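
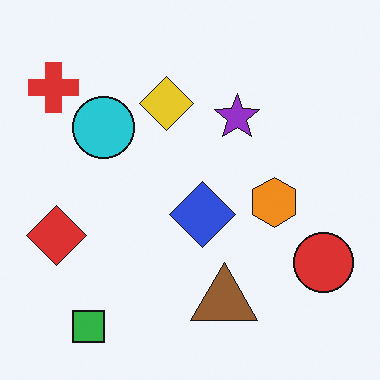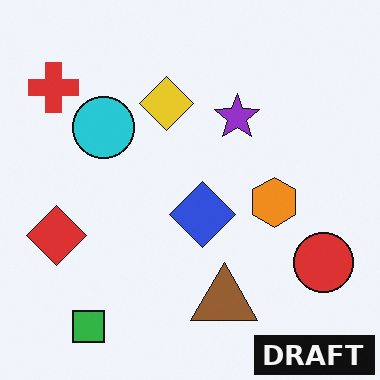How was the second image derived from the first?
It was watermarked with the text "DRAFT" in the lower-right corner.

A dark label reading "DRAFT" appears in the lower-right corner.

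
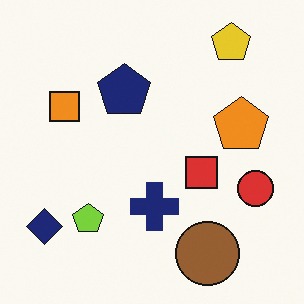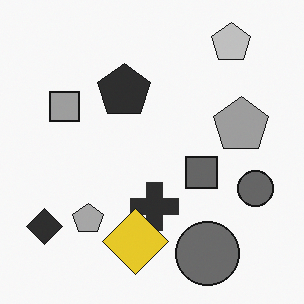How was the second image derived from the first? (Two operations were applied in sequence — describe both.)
Converted to grayscale, then overlaid with an additional yellow diamond.

All color is removed — every shape is now a shade of grey. A yellow diamond appears in the second image that is absent from the first.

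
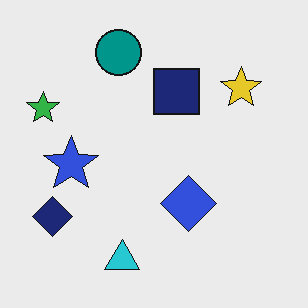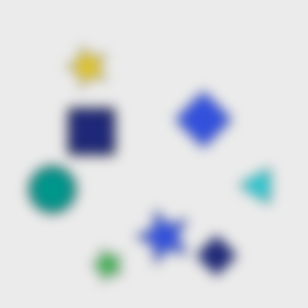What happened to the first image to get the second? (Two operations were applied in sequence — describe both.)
The second image is the first rotated 90° counter-clockwise, then strongly gaussian-blurred.

The green star sits in the left of the first image and the bottom of the second — consistent with a whole-image 90° counter-clockwise rotation. Shape edges and outlines are uniformly softened across the whole image.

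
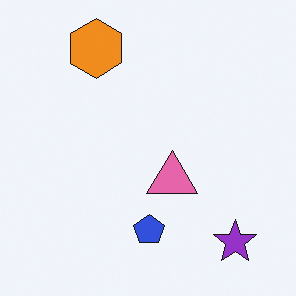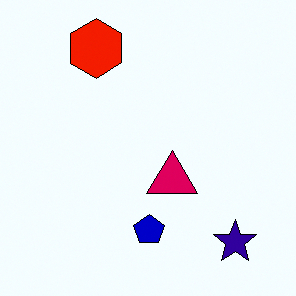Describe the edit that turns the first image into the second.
The image was given much higher contrast.

Tones are pushed away from mid-grey across the whole image — a global contrast change.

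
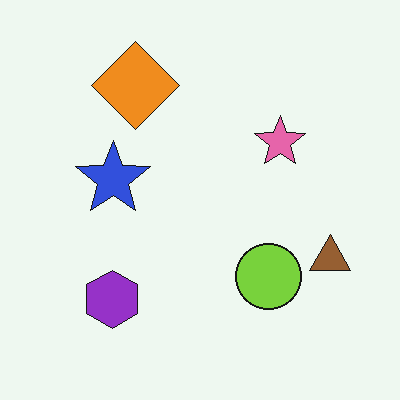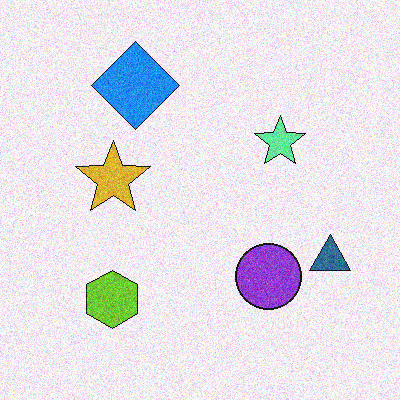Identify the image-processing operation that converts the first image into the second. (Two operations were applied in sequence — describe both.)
The image was hue-shifted by a large amount, then degraded with moderate additive noise.

Every shape's color has rotated by the same amount around the hue wheel — a uniform hue shift. Random speckle covers the whole image, including the flat background.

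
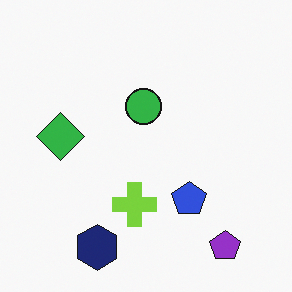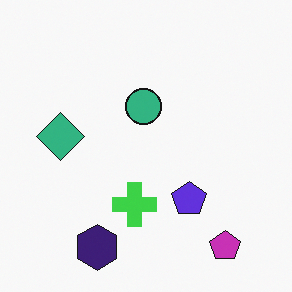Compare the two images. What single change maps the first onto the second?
It was hue-shifted by a small amount.

Every shape's color has rotated by the same amount around the hue wheel — a uniform hue shift.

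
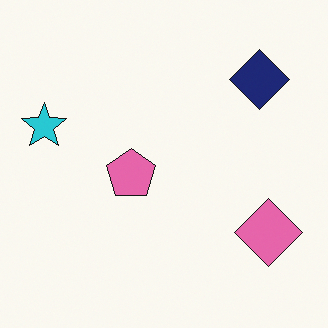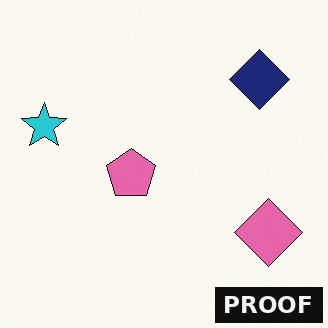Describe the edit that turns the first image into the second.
This is the original image watermarked with the text "PROOF" in the lower-right corner.

A dark label reading "PROOF" appears in the lower-right corner.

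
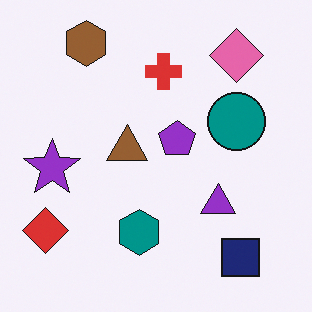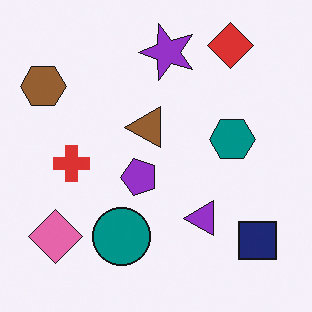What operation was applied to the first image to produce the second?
Transposed (reflected across the top-left ↔ bottom-right diagonal).

Shapes have swapped their row and column positions — what was in the top-right is now in the bottom-left — a diagonal reflection.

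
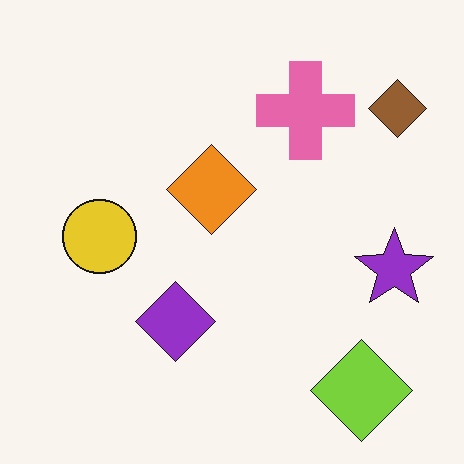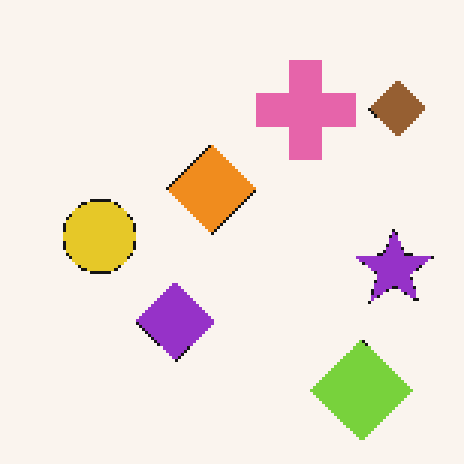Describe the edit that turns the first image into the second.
This is the original image lightly pixelated (a mild mosaic effect).

Shapes are reduced to large square blocks; fine edges and outlines are lost — a downscale-then-upscale (mosaic) effect.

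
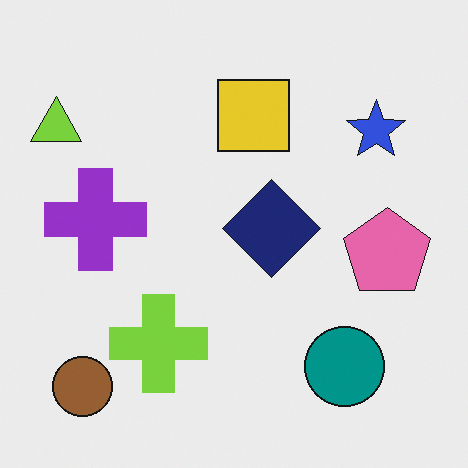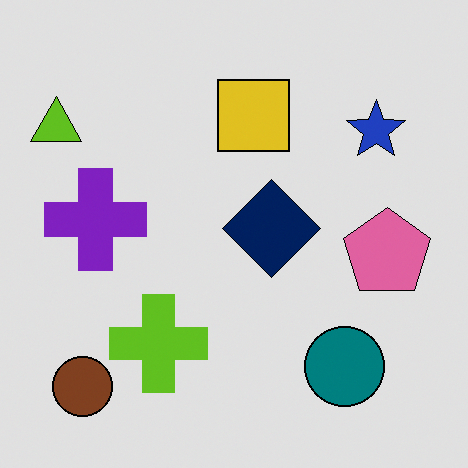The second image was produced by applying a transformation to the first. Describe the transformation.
This is the original image posterized to a reduced palette.

Each flat color has snapped to a coarser quantized level — most visibly, the near-white background has dropped to a flat grey.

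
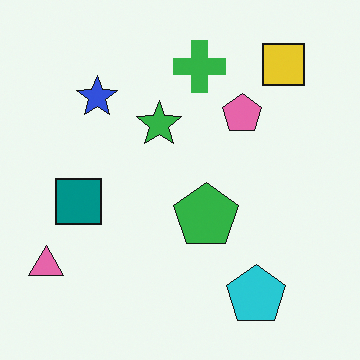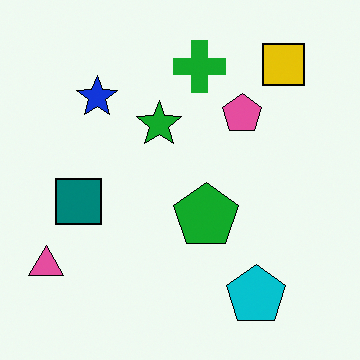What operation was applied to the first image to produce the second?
This is the original image given slightly increased contrast.

Tones are pushed away from mid-grey across the whole image — a global contrast change.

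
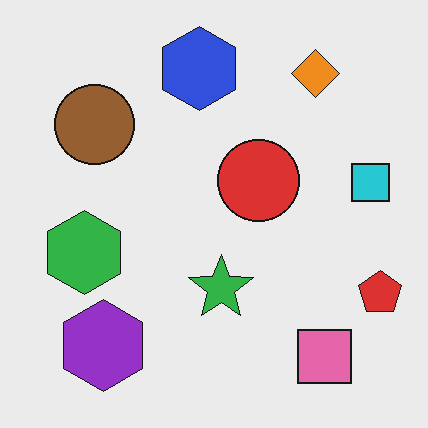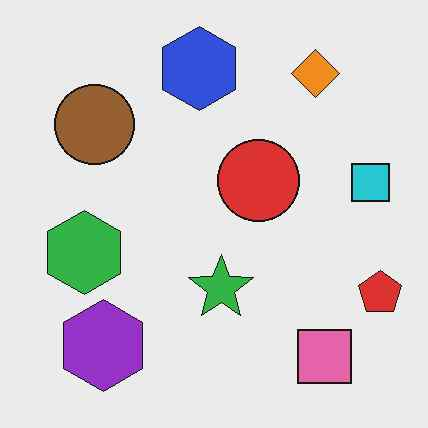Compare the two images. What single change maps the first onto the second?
The image was given moderate JPEG compression.

Blocky 8×8 compression artifacts appear around shape edges and the flat background shows ringing — characteristic JPEG degradation.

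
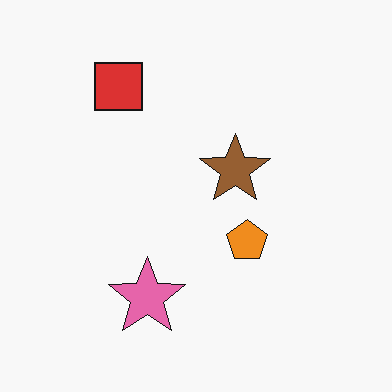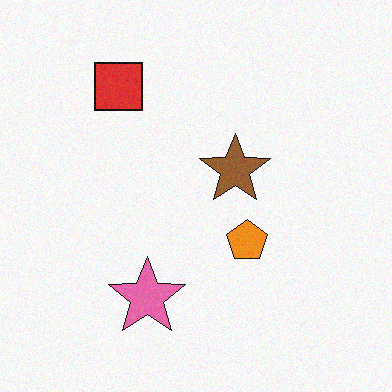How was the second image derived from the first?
Degraded with a light layer of grain.

Random speckle covers the whole image, including the flat background.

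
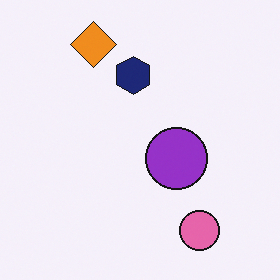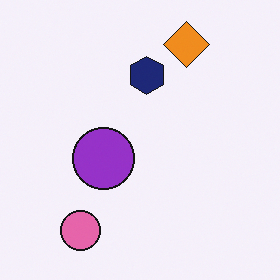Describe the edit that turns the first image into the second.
Flipped horizontally (left ↔ right).

The pink circle is in the bottom-right of the first image and the bottom-left of the second — shapes on opposite sides of the vertical midline have swapped in a mirror flip.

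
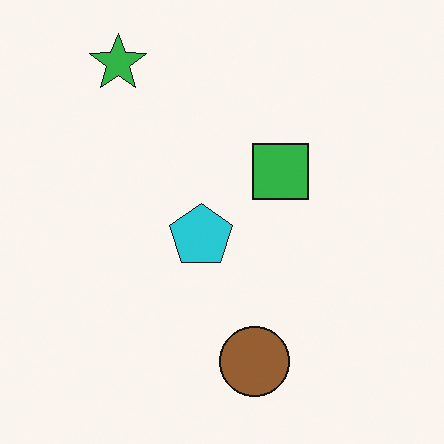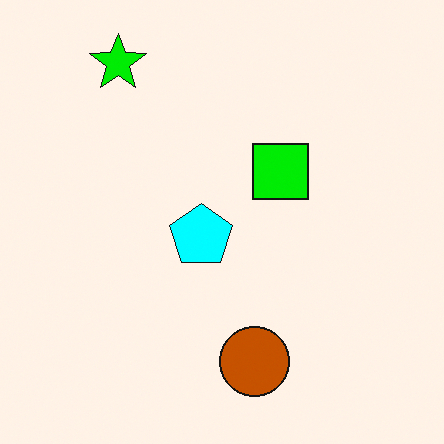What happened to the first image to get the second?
Heavily oversaturated.

All colors are more vivid — a global saturation change.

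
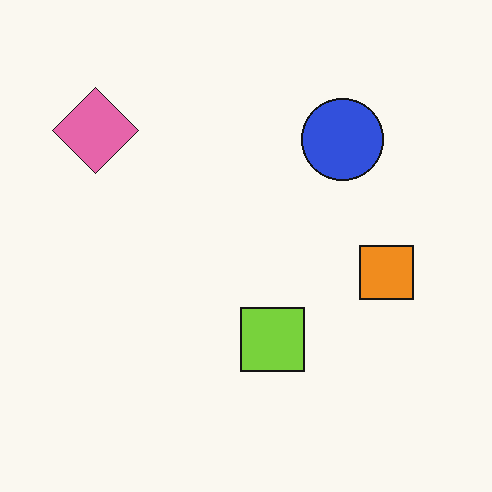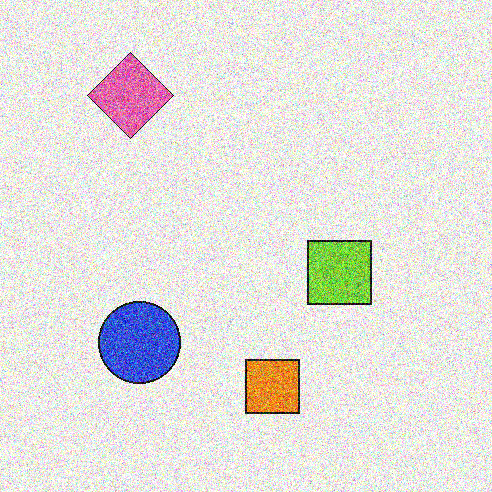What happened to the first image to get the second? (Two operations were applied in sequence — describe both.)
The transformation is: transposed (reflected across the top-left ↔ bottom-right diagonal), then degraded with a thick layer of grain.

Shapes have swapped their row and column positions — what was in the top-right is now in the bottom-left — a diagonal reflection. Random speckle covers the whole image, including the flat background.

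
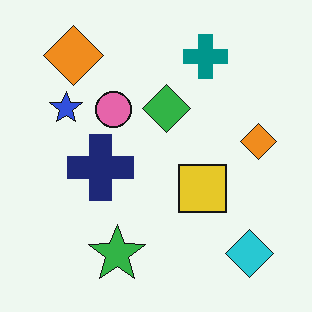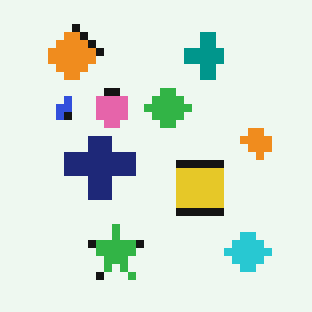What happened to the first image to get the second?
The second image is the first moderately pixelated.

Shapes are reduced to large square blocks; fine edges and outlines are lost — a downscale-then-upscale (mosaic) effect.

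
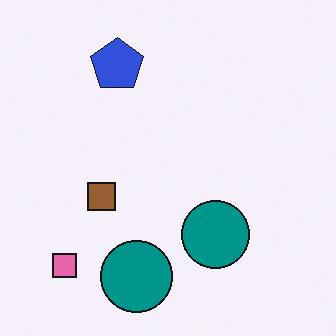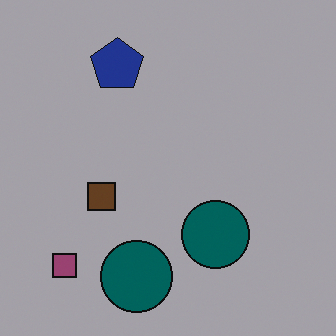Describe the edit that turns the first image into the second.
The image was noticeably darkened.

Every pixel — background and shapes alike — is uniformly darkened.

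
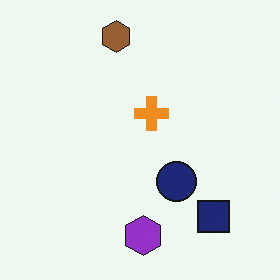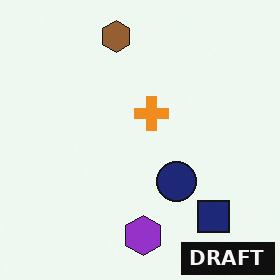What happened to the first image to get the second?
This is the original image watermarked with the text "DRAFT" in the lower-right corner.

A dark label reading "DRAFT" appears in the lower-right corner.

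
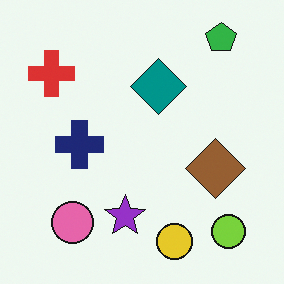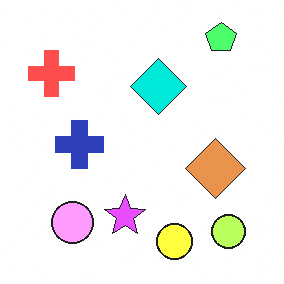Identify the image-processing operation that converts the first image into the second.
It was substantially brightened.

Every pixel — background and shapes alike — is uniformly brightened.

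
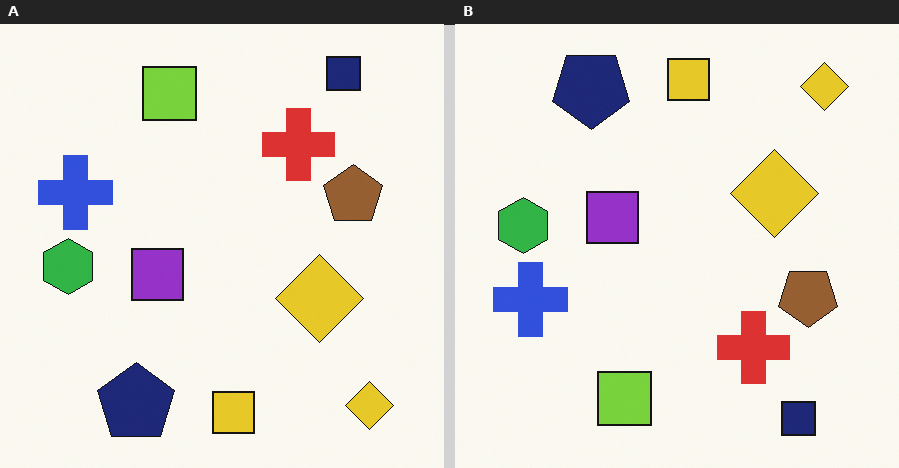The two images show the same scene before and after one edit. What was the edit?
Flipped vertically (top ↔ bottom).

The navy square is in the top-right of the left (A) image and the bottom-right of the right (B) — shapes on opposite sides of the horizontal midline have swapped in a mirror flip.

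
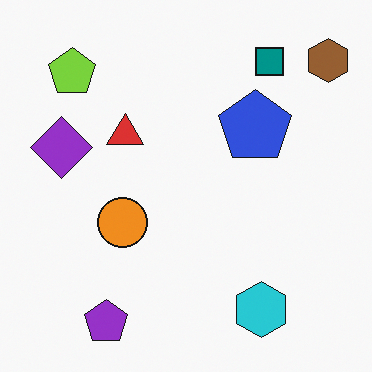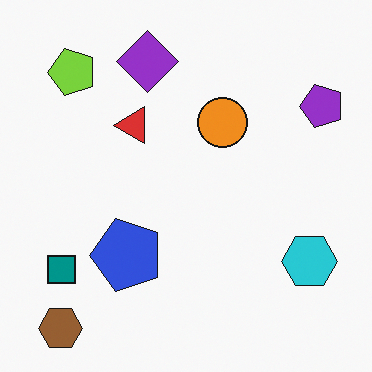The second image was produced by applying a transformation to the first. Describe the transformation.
The image was transposed (reflected across the top-left ↔ bottom-right diagonal).

Shapes have swapped their row and column positions — what was in the top-right is now in the bottom-left — a diagonal reflection.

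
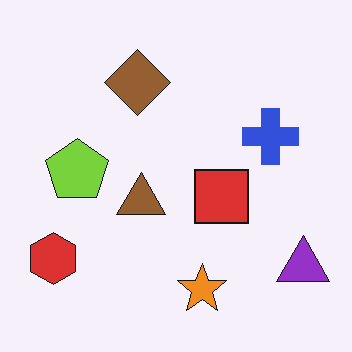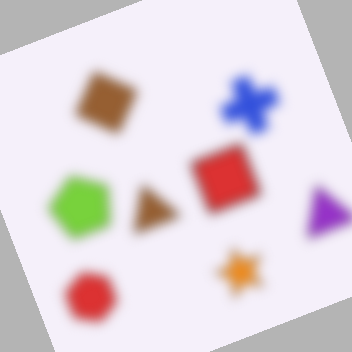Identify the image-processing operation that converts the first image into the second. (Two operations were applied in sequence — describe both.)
The transformation is: strongly gaussian-blurred, then rotated counter-clockwise by a moderate amount.

Shape edges and outlines are uniformly softened across the whole image. Every shape is tilted by the same angle and the image corners show triangular fill wedges — a whole-image rotation by a non-right angle.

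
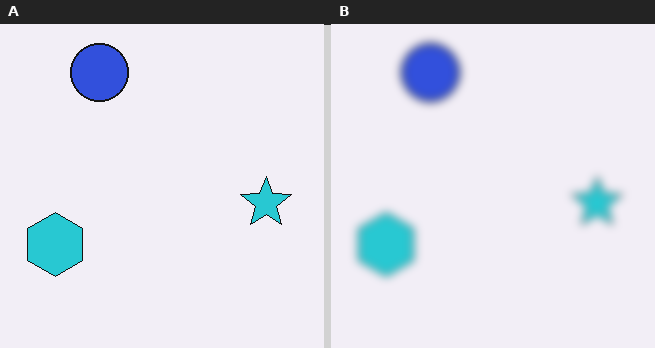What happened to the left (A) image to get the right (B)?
It was moderately blurred.

Shape edges and outlines are uniformly softened across the whole image.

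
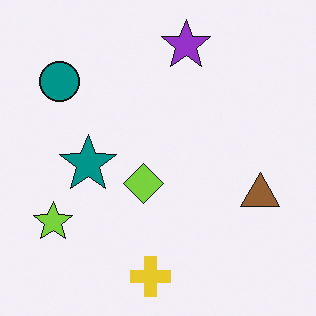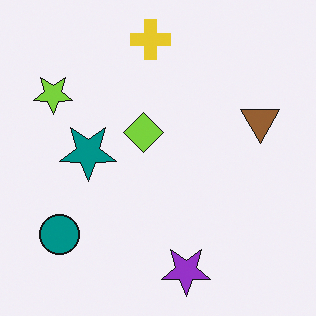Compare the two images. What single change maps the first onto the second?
The second image is the first flipped vertically (top ↔ bottom).

The yellow cross is in the bottom of the first image and the top of the second — shapes on opposite sides of the horizontal midline have swapped in a mirror flip.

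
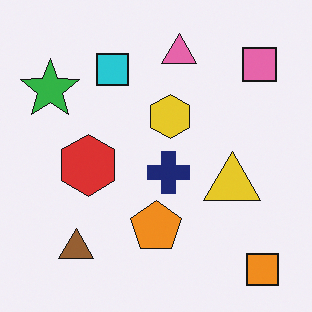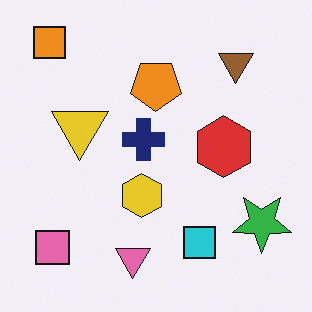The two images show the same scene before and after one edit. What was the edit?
It was rotated 180°.

The orange square sits in the bottom-right of the first image and the top-left of the second — consistent with a whole-image 180° rotation.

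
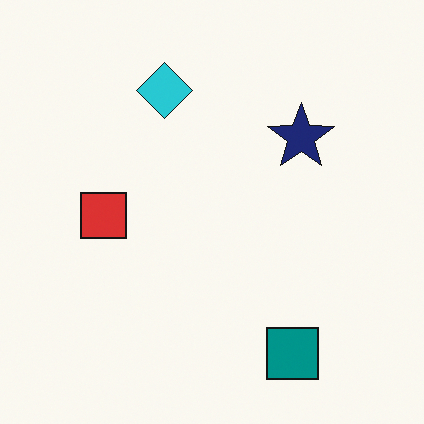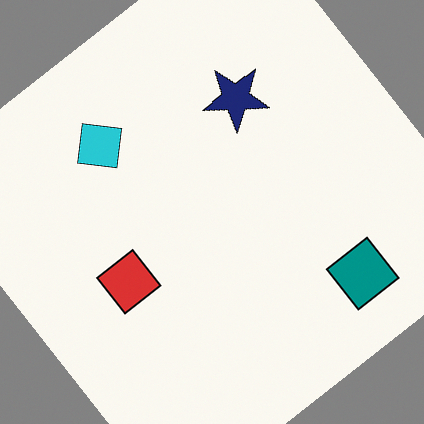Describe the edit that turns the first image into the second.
This is the original image rotated counter-clockwise by a large amount — several tens of degrees.

Every shape is tilted by the same angle and the image corners show triangular fill wedges — a whole-image rotation by a non-right angle.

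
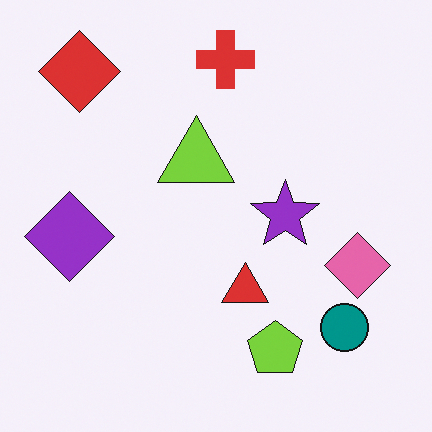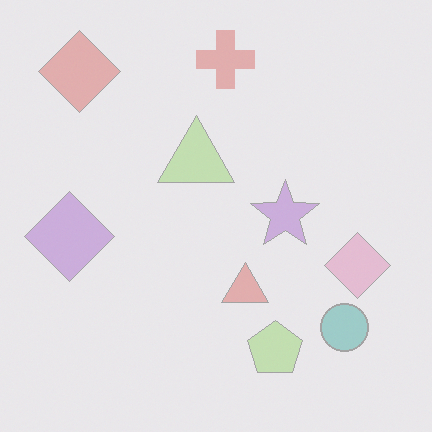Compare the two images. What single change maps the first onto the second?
This is the original image washed out (contrast reduced).

Tones are pushed toward mid-grey across the whole image — a global contrast change.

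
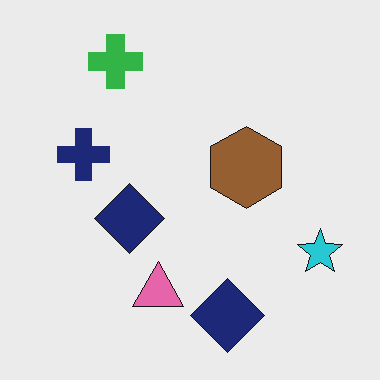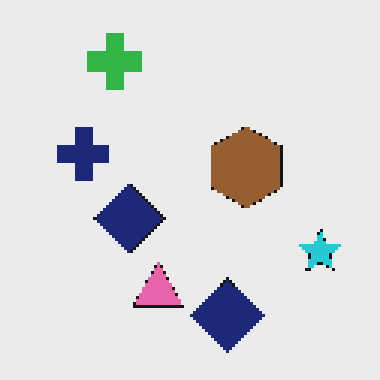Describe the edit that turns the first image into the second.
Lightly pixelated (a mild mosaic effect).

Shapes are reduced to large square blocks; fine edges and outlines are lost — a downscale-then-upscale (mosaic) effect.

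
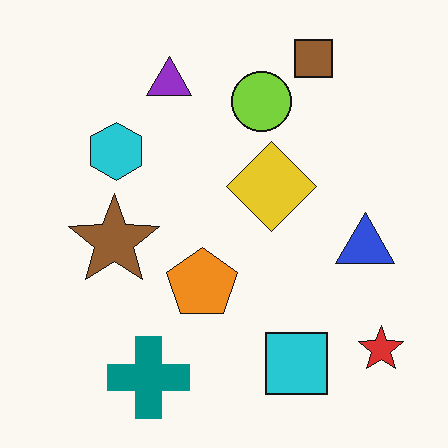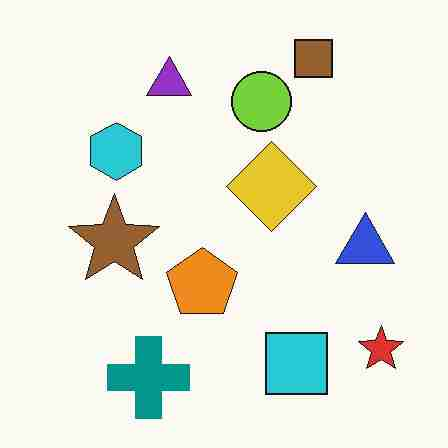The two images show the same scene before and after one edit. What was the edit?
Degraded with heavy JPEG compression.

Blocky 8×8 compression artifacts appear around shape edges and the flat background shows ringing — characteristic JPEG degradation.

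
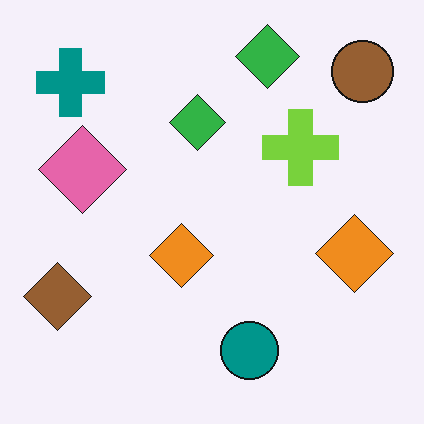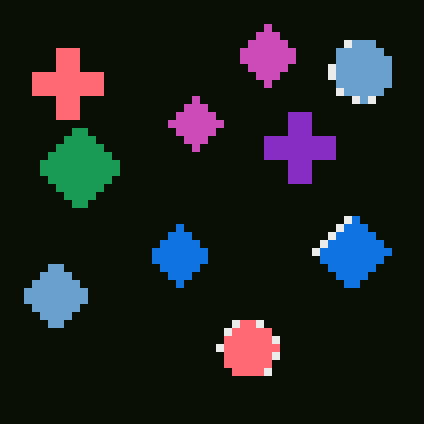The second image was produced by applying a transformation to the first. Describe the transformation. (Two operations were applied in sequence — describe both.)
The second image is the first color-inverted (negative), then moderately pixelated.

The light background has become dark and every shape's color is its complement — a photographic negative. Shapes are reduced to large square blocks; fine edges and outlines are lost — a downscale-then-upscale (mosaic) effect.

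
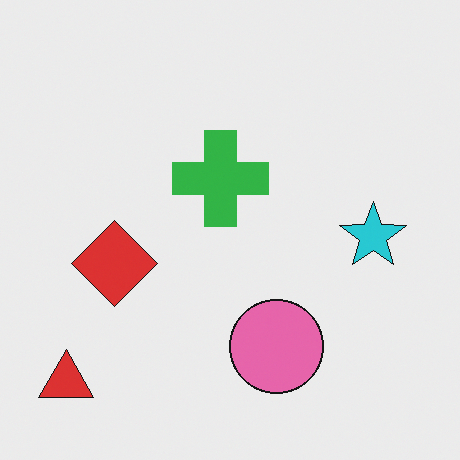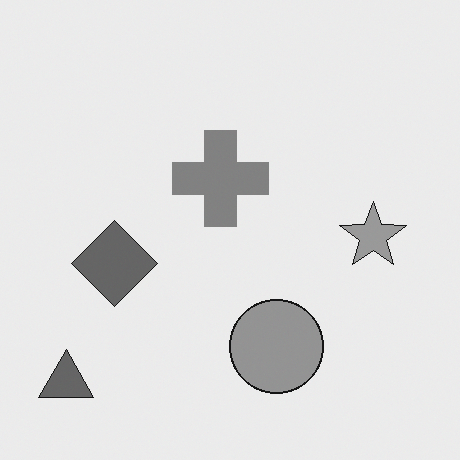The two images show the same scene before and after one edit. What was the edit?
The transformation is: converted to grayscale.

All color is removed — every shape is now a shade of grey.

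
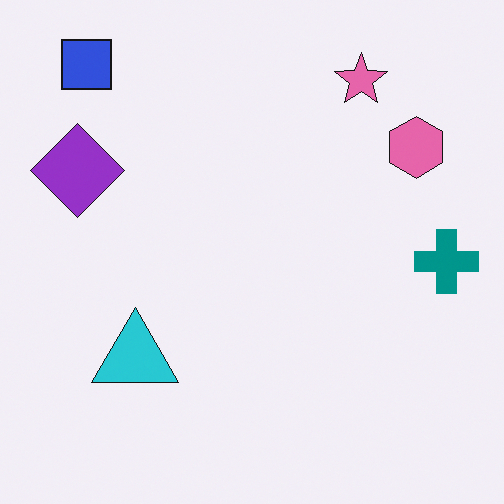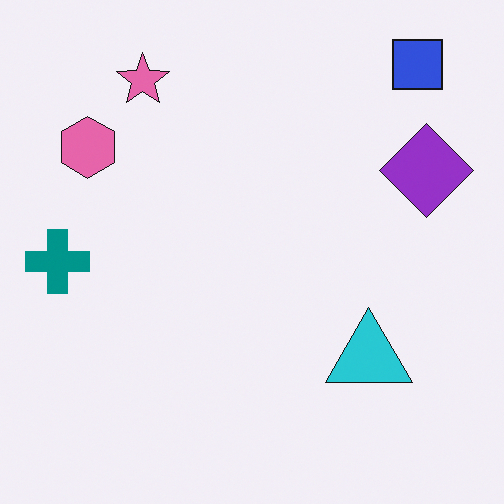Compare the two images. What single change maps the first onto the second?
Flipped horizontally (left ↔ right).

The teal cross is in the right of the first image and the left of the second — shapes on opposite sides of the vertical midline have swapped in a mirror flip.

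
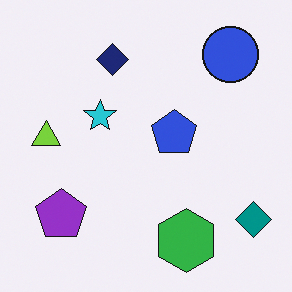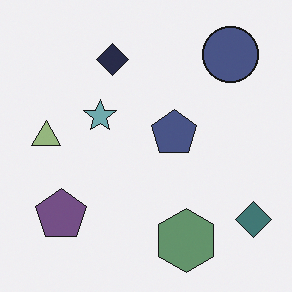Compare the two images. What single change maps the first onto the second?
The transformation is: heavily desaturated.

All colors are more muted and greyish — a global saturation change.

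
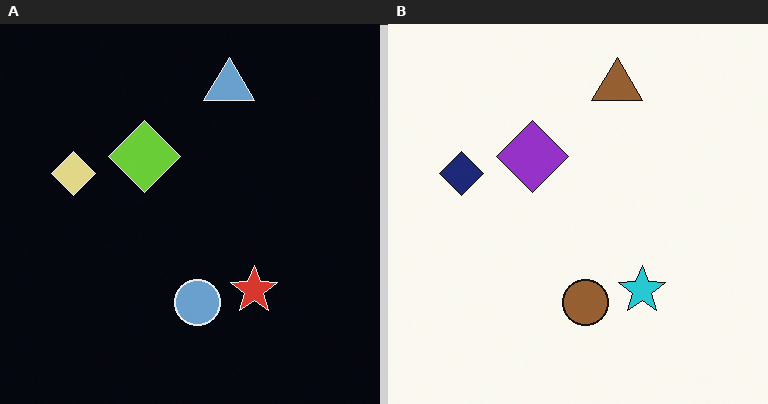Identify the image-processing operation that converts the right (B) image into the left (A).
The left (A) image is the right (B) color-inverted (negative).

The light background has become dark and every shape's color is its complement — a photographic negative.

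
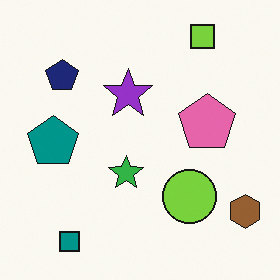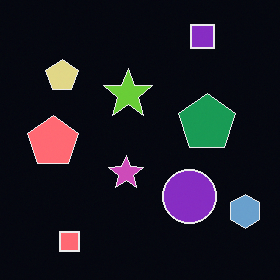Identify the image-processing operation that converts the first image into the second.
Color-inverted (negative).

The light background has become dark and every shape's color is its complement — a photographic negative.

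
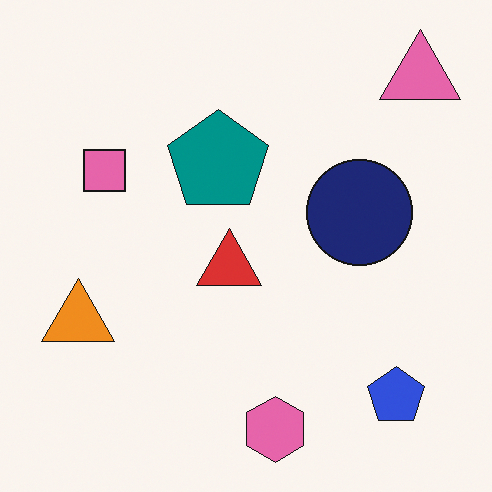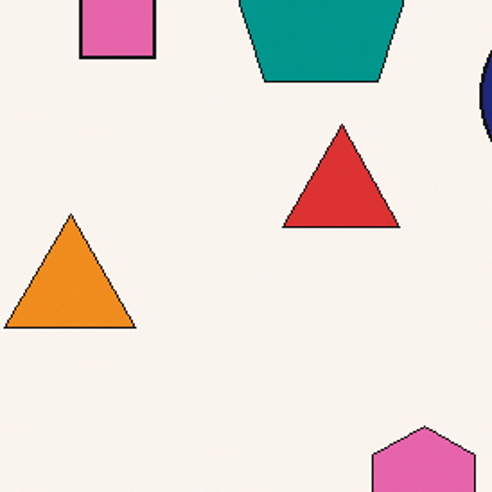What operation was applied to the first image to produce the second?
The transformation is: cropped tightly and scaled back up.

The visible shapes are larger and the field of view is narrower; shapes near the original edges may be partly or wholly outside the frame — a crop-and-rescale.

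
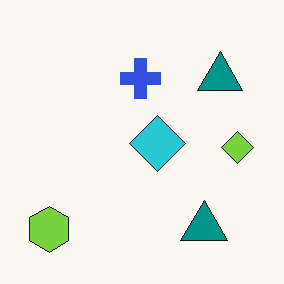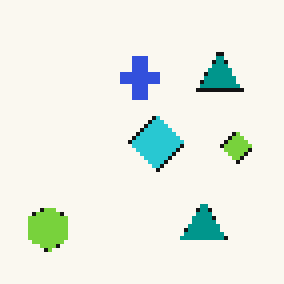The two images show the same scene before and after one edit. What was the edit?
The image was mildly pixelated.

Shapes are reduced to large square blocks; fine edges and outlines are lost — a downscale-then-upscale (mosaic) effect.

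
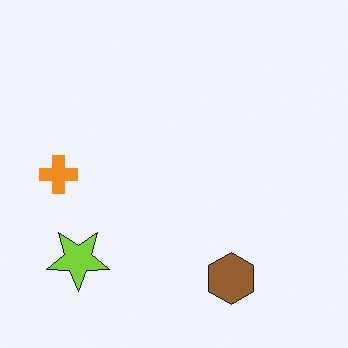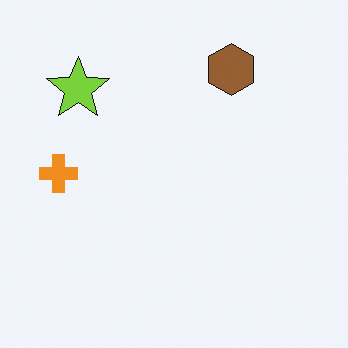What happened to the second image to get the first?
The transformation is: flipped vertically (top ↔ bottom).

The brown hexagon is in the top of the second image and the bottom of the first — shapes on opposite sides of the horizontal midline have swapped in a mirror flip.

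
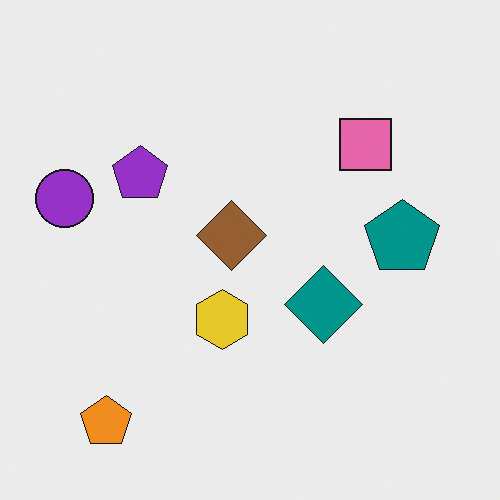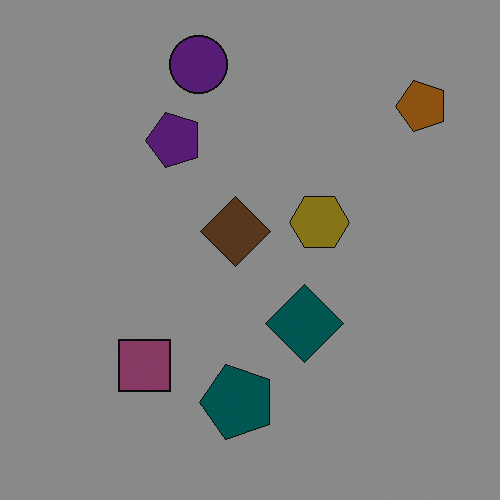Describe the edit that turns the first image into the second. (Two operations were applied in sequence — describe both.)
This is the original image transposed (reflected across the top-left ↔ bottom-right diagonal), then darkened a lot.

Shapes have swapped their row and column positions — what was in the top-right is now in the bottom-left — a diagonal reflection. Every pixel — background and shapes alike — is uniformly darkened.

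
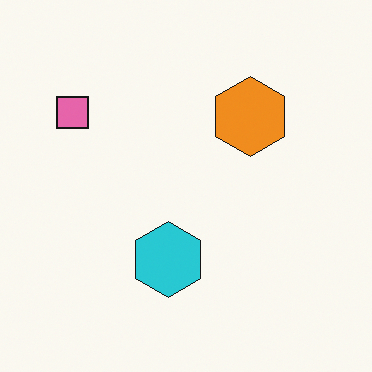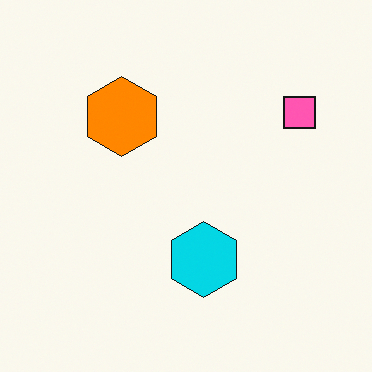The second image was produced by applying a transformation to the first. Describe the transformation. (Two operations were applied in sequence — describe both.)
Slightly oversaturated, then flipped horizontally (left ↔ right).

All colors are more vivid — a global saturation change. The pink square is in the top-left of the first image and the top-right of the second — shapes on opposite sides of the vertical midline have swapped in a mirror flip.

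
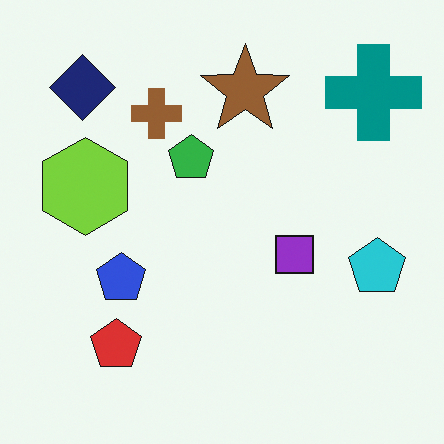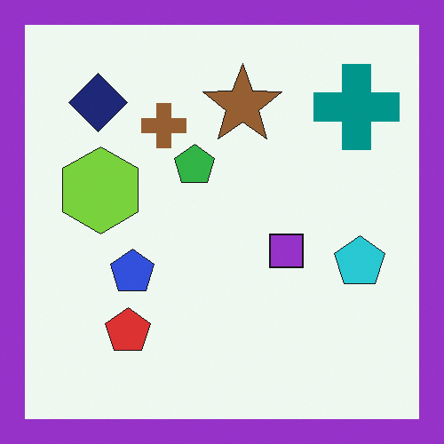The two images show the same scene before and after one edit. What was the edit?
It was framed with a purple border.

A solid purple frame runs around the edge of the second image, with the content slightly shrunk inside it.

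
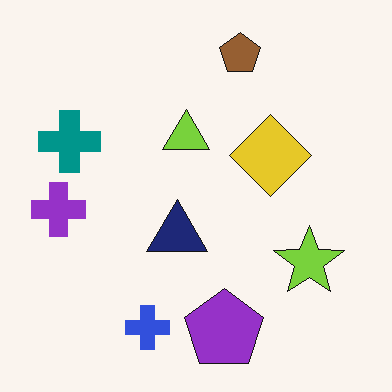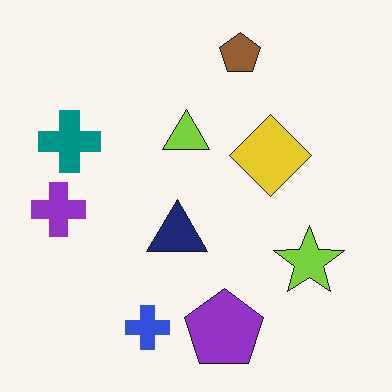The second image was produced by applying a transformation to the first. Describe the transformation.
The image was given moderate JPEG compression.

Blocky 8×8 compression artifacts appear around shape edges and the flat background shows ringing — characteristic JPEG degradation.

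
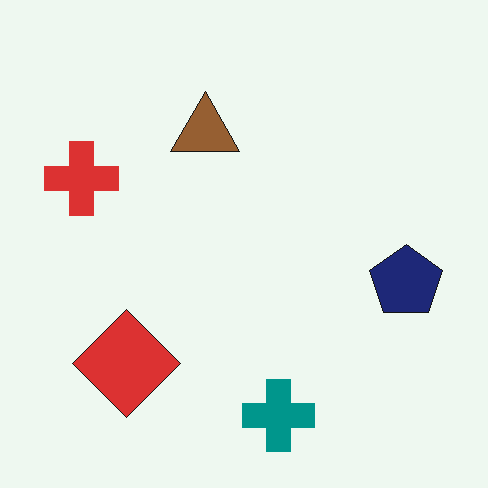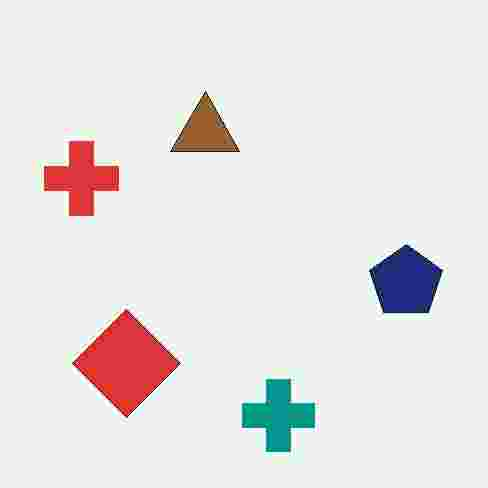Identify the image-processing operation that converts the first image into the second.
It was heavily JPEG-compressed with obvious blocking artifacts.

Blocky 8×8 compression artifacts appear around shape edges and the flat background shows ringing — characteristic JPEG degradation.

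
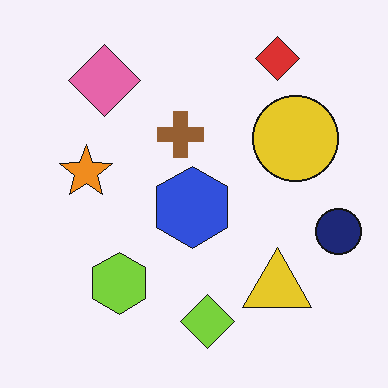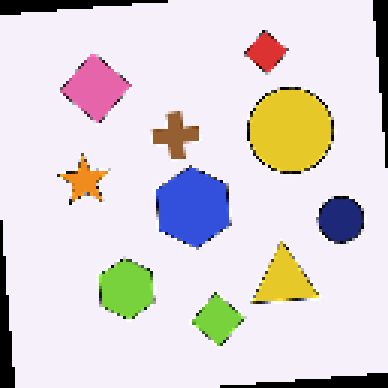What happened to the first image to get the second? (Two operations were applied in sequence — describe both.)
The image was rotated counter-clockwise by a small amount, then lightly pixelated (a mild mosaic effect).

Every shape is tilted by the same angle and the image corners show triangular fill wedges — a whole-image rotation by a non-right angle. Shapes are reduced to large square blocks; fine edges and outlines are lost — a downscale-then-upscale (mosaic) effect.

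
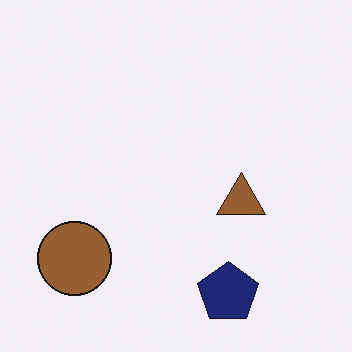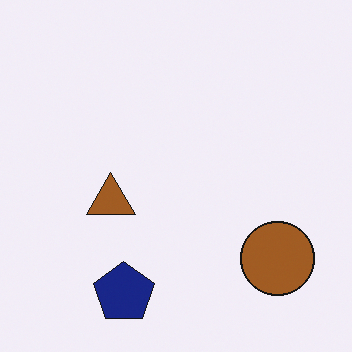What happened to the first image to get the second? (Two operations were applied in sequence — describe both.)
Slightly oversaturated, then flipped horizontally (left ↔ right).

All colors are more vivid — a global saturation change. The brown circle is in the bottom-left of the first image and the bottom-right of the second — shapes on opposite sides of the vertical midline have swapped in a mirror flip.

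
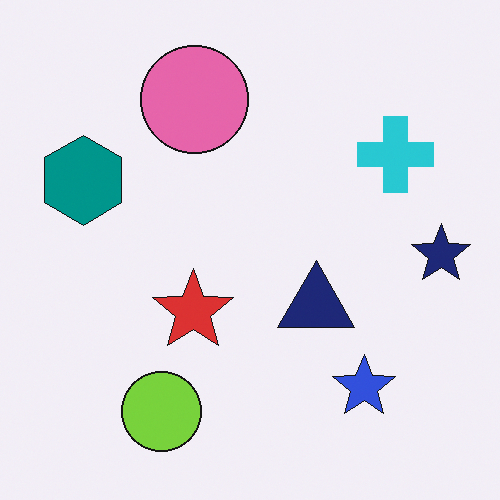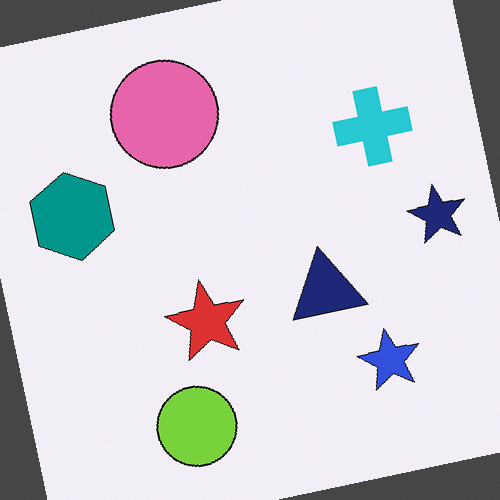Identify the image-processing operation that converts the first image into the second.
The transformation is: rotated counter-clockwise by a few degrees.

Every shape is tilted by the same angle and the image corners show triangular fill wedges — a whole-image rotation by a non-right angle.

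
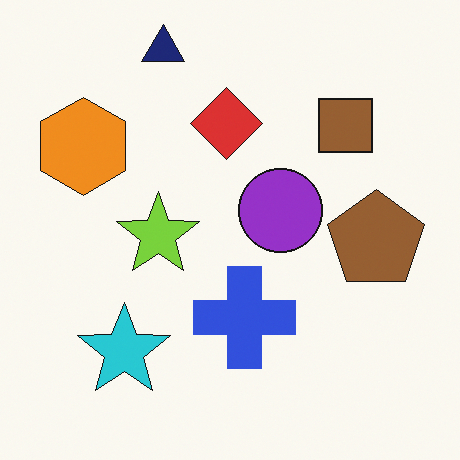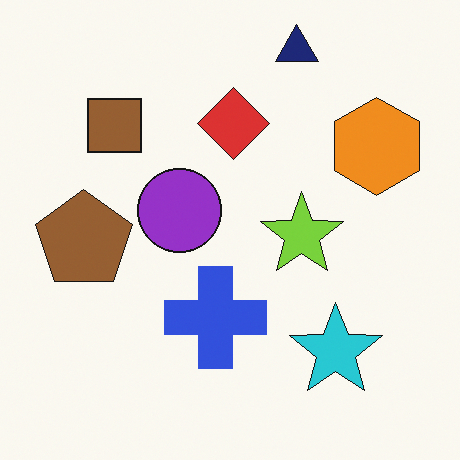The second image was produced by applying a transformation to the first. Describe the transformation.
The image was flipped horizontally (left ↔ right).

The orange hexagon is in the top-left of the first image and the top-right of the second — shapes on opposite sides of the vertical midline have swapped in a mirror flip.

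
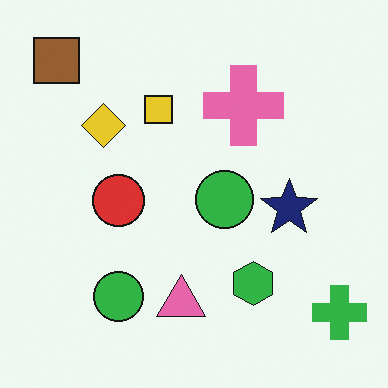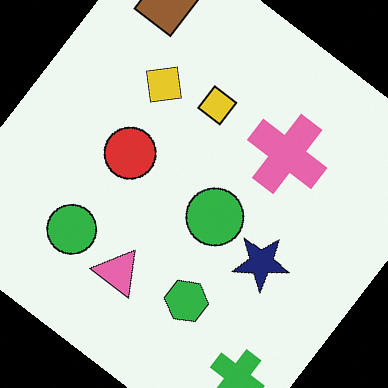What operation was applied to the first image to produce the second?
The transformation is: rotated clockwise by a large amount — several tens of degrees.

Every shape is tilted by the same angle and the image corners show triangular fill wedges — a whole-image rotation by a non-right angle.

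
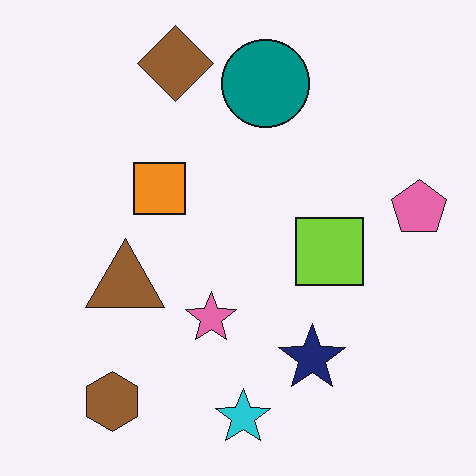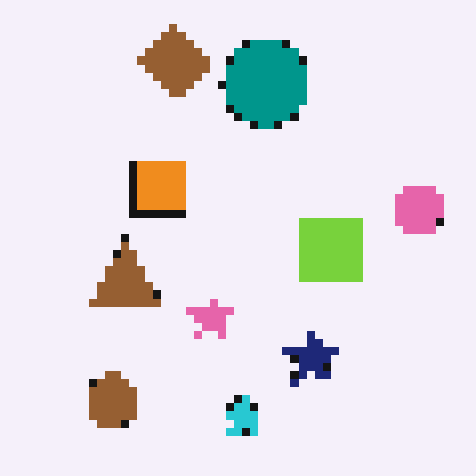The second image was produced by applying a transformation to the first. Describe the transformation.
Moderately pixelated.

Shapes are reduced to large square blocks; fine edges and outlines are lost — a downscale-then-upscale (mosaic) effect.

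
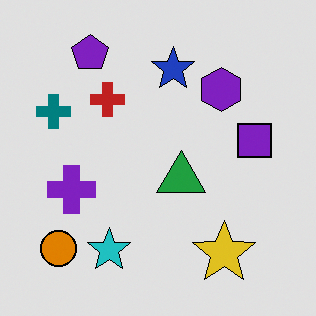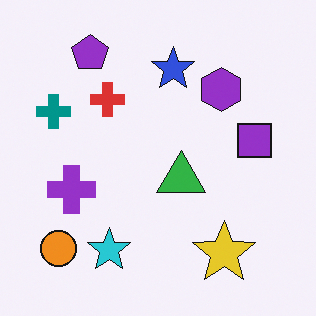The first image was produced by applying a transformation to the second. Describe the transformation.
It was posterized to a reduced palette.

Each flat color has snapped to a coarser quantized level — most visibly, the near-white background has dropped to a flat grey.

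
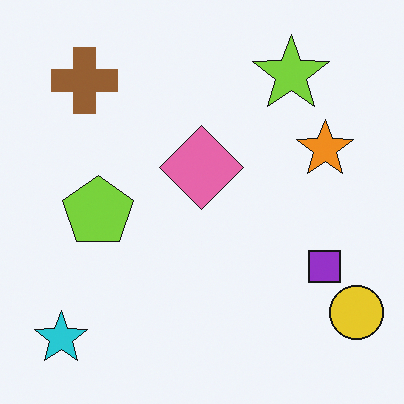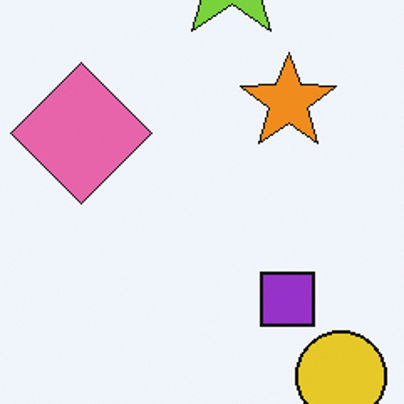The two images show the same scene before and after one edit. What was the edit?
The transformation is: cropped to a noticeably smaller region and rescaled.

The visible shapes are larger and the field of view is narrower; shapes near the original edges may be partly or wholly outside the frame — a crop-and-rescale.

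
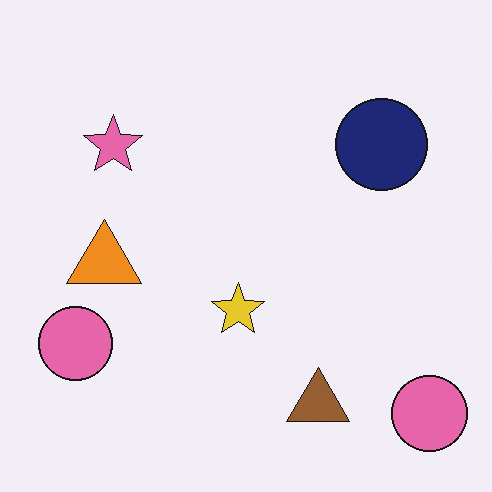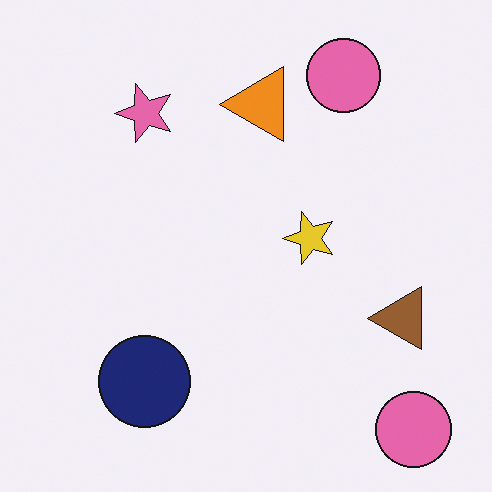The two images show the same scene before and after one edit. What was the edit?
Transposed (reflected across the top-left ↔ bottom-right diagonal).

Shapes have swapped their row and column positions — what was in the top-right is now in the bottom-left — a diagonal reflection.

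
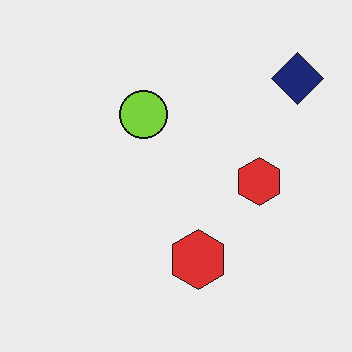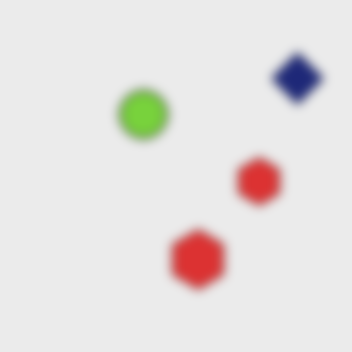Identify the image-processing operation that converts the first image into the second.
The image was strongly gaussian-blurred.

Shape edges and outlines are uniformly softened across the whole image.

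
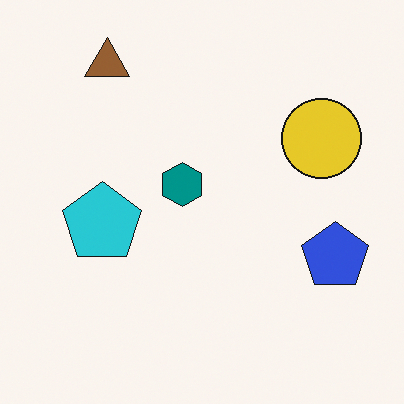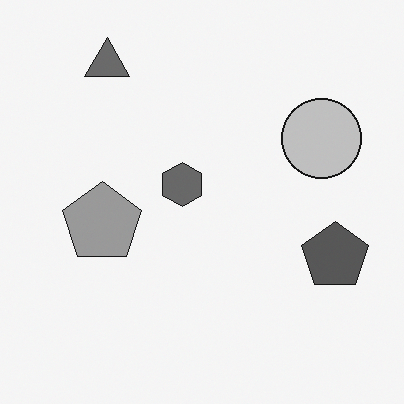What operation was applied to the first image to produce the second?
Converted to grayscale.

All color is removed — every shape is now a shade of grey.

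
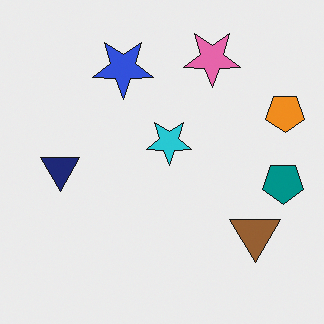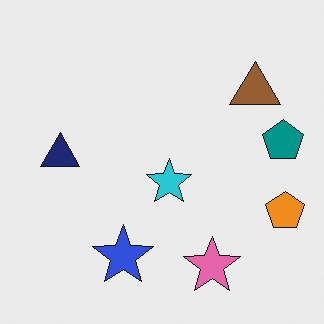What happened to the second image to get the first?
This is the original image flipped vertically (top ↔ bottom).

The pink star is in the bottom of the second image and the top of the first — shapes on opposite sides of the horizontal midline have swapped in a mirror flip.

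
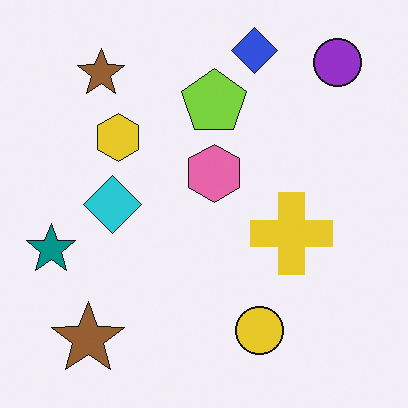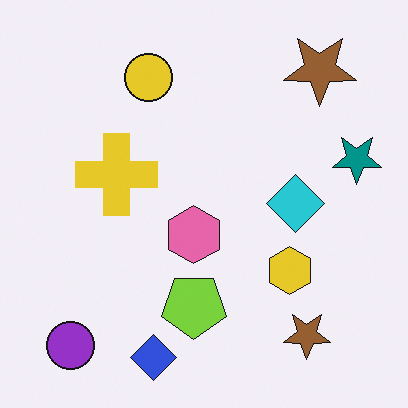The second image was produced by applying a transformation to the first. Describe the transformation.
Rotated 180°.

The purple circle sits in the top-right of the first image and the bottom-left of the second — consistent with a whole-image 180° rotation.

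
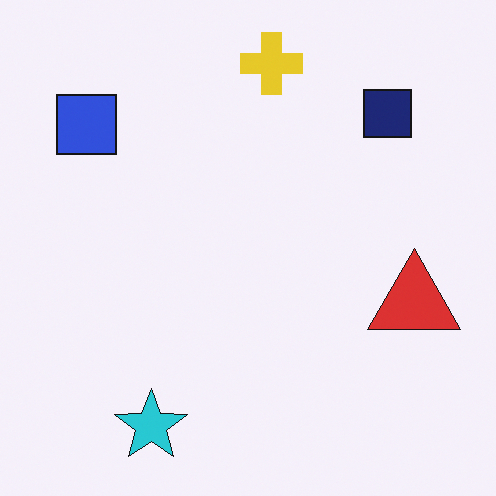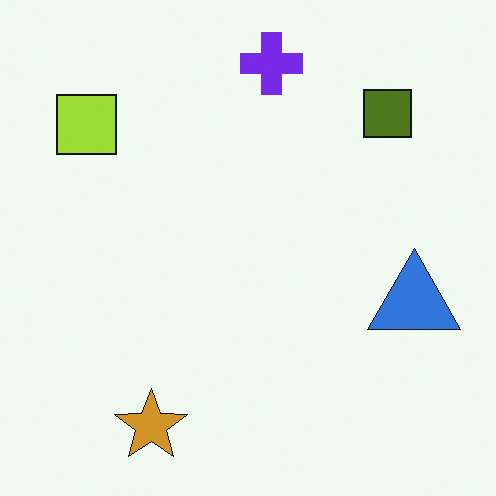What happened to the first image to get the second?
The transformation is: hue-shifted by a large amount.

Every shape's color has rotated by the same amount around the hue wheel — a uniform hue shift.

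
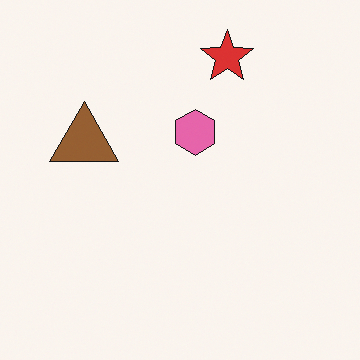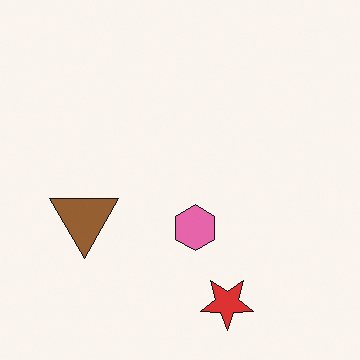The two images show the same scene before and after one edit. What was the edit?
Flipped vertically (top ↔ bottom).

The red star is in the top of the first image and the bottom of the second — shapes on opposite sides of the horizontal midline have swapped in a mirror flip.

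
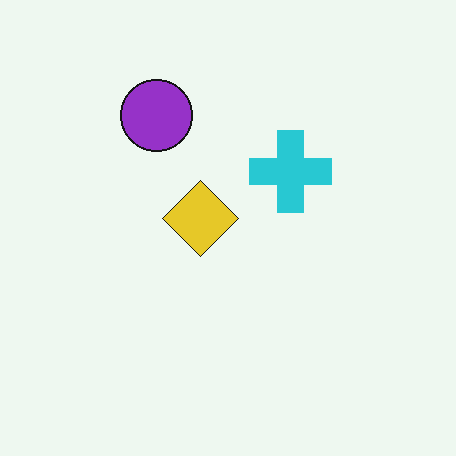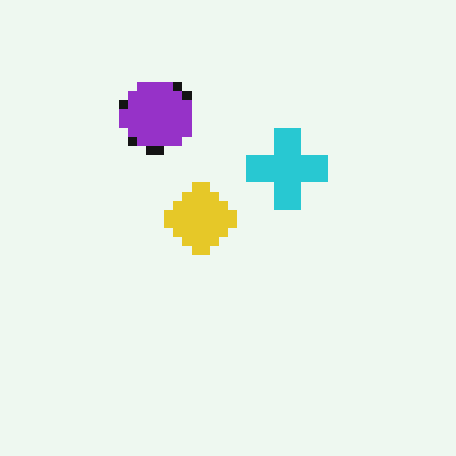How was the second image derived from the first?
This is the original image heavily pixelated into large blocks.

Shapes are reduced to large square blocks; fine edges and outlines are lost — a downscale-then-upscale (mosaic) effect.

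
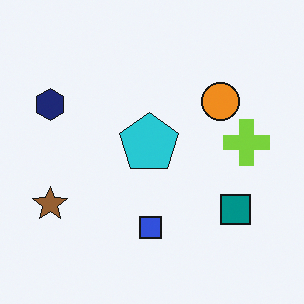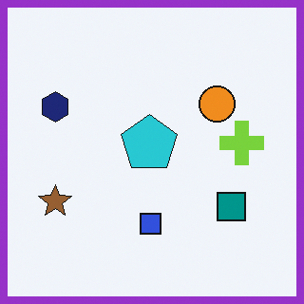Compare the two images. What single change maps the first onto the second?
Framed with a purple border.

A solid purple frame runs around the edge of the second image, with the content slightly shrunk inside it.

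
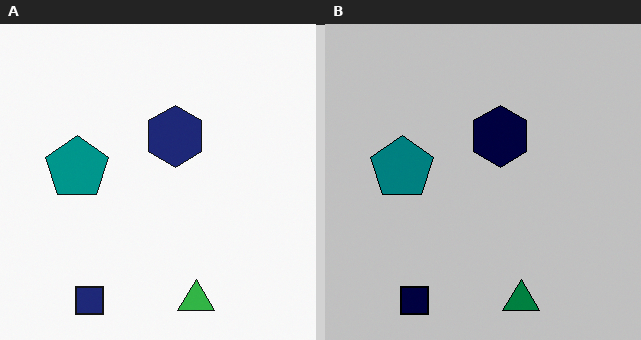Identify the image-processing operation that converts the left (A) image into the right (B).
It was heavily posterized to just a handful of flat colors.

Each flat color has snapped to a coarser quantized level — most visibly, the near-white background has dropped to a flat grey.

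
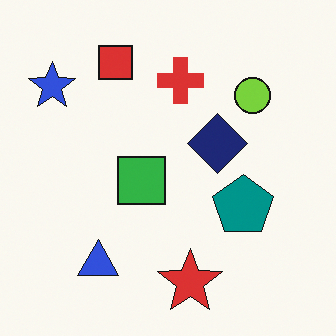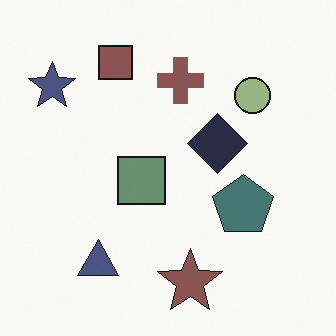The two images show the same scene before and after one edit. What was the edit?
This is the original image made much more muted (saturation change).

All colors are more muted and greyish — a global saturation change.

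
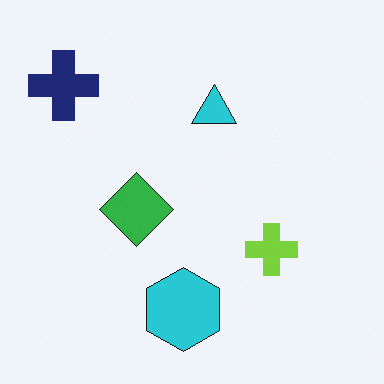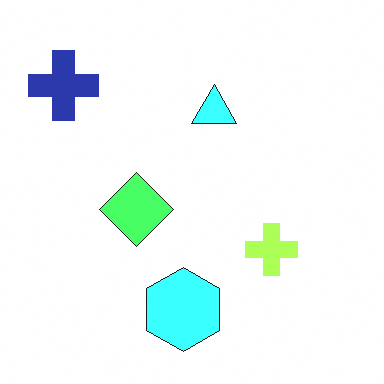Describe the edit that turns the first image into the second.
The image was noticeably brightened.

Every pixel — background and shapes alike — is uniformly brightened.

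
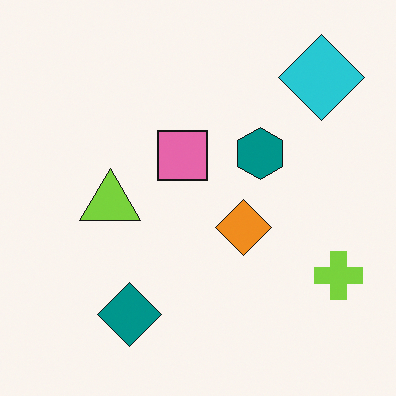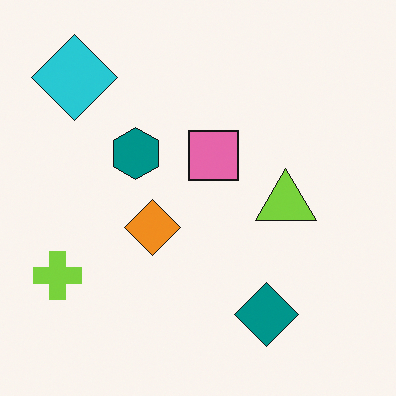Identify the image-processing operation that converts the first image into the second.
It was flipped horizontally (left ↔ right).

The lime cross is in the bottom-right of the first image and the bottom-left of the second — shapes on opposite sides of the vertical midline have swapped in a mirror flip.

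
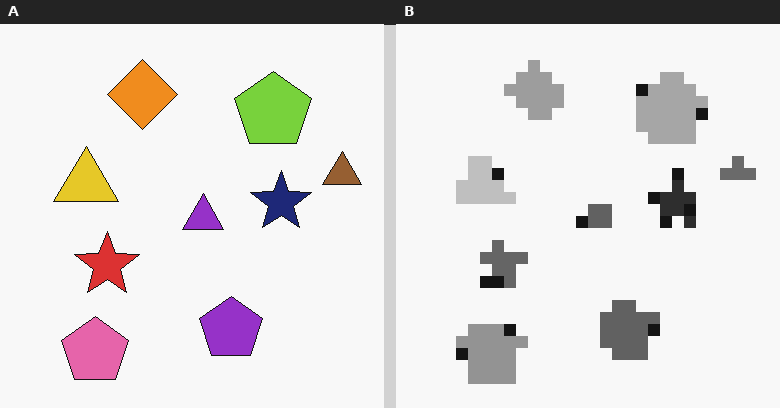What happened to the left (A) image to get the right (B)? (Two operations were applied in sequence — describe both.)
It was converted to grayscale, then coarsely pixelated.

All color is removed — every shape is now a shade of grey. Shapes are reduced to large square blocks; fine edges and outlines are lost — a downscale-then-upscale (mosaic) effect.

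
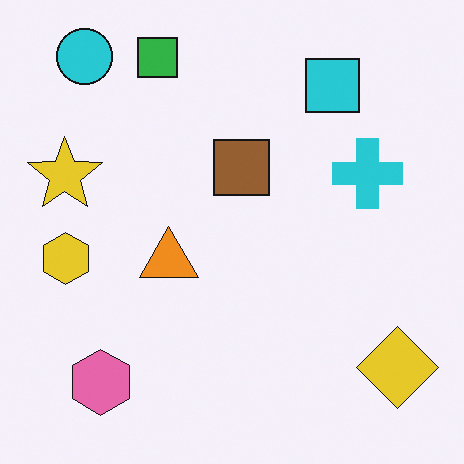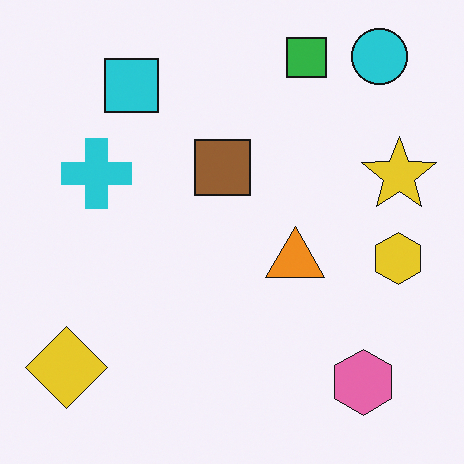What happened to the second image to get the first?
The transformation is: flipped horizontally (left ↔ right).

The yellow star is in the right of the second image and the left of the first — shapes on opposite sides of the vertical midline have swapped in a mirror flip.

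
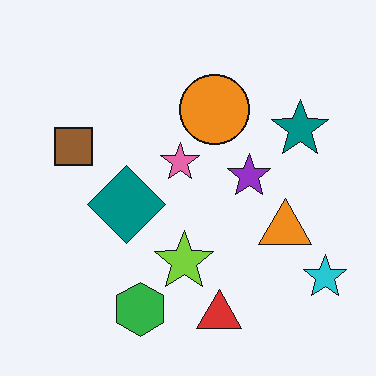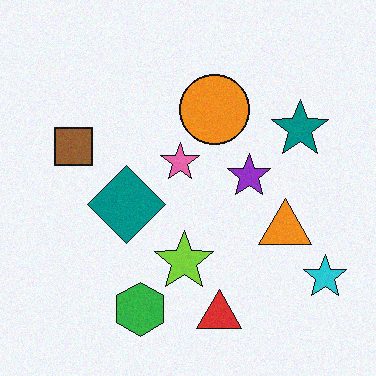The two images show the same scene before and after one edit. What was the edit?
The transformation is: degraded with a light layer of grain.

Random speckle covers the whole image, including the flat background.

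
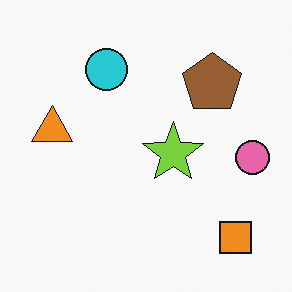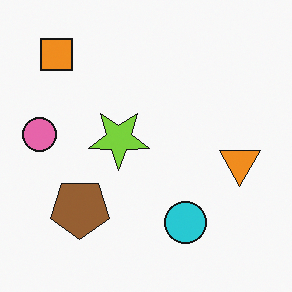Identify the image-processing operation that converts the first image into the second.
Rotated 180°.

The orange square sits in the bottom-right of the first image and the top-left of the second — consistent with a whole-image 180° rotation.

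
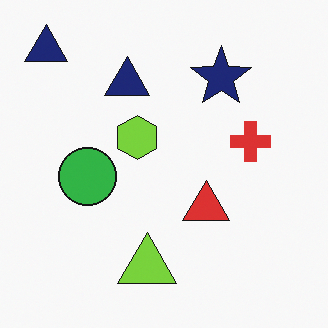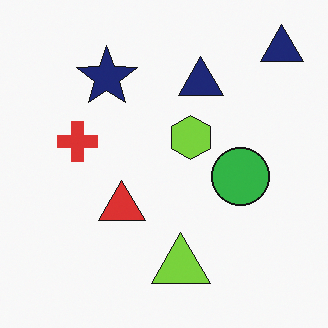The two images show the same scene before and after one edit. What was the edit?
This is the original image flipped horizontally (left ↔ right).

The red cross is in the right of the first image and the left of the second — shapes on opposite sides of the vertical midline have swapped in a mirror flip.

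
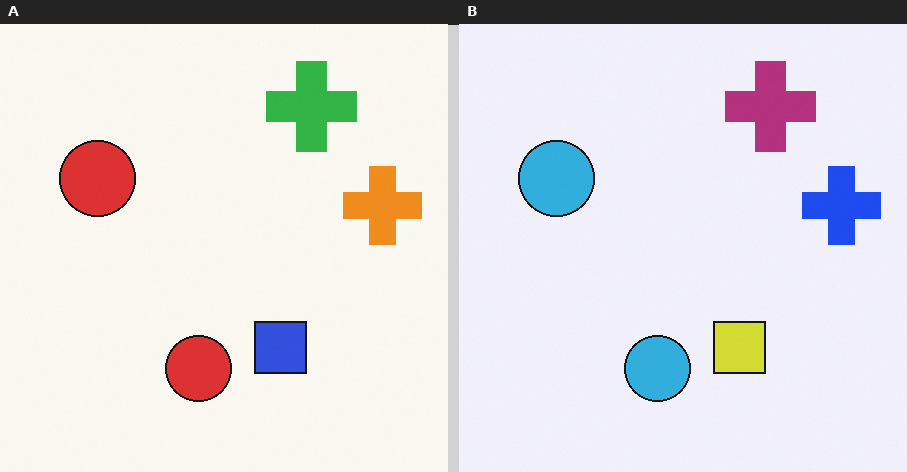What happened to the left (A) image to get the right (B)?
The transformation is: hue-shifted through roughly half the color wheel.

Every shape's color has rotated by the same amount around the hue wheel — a uniform hue shift.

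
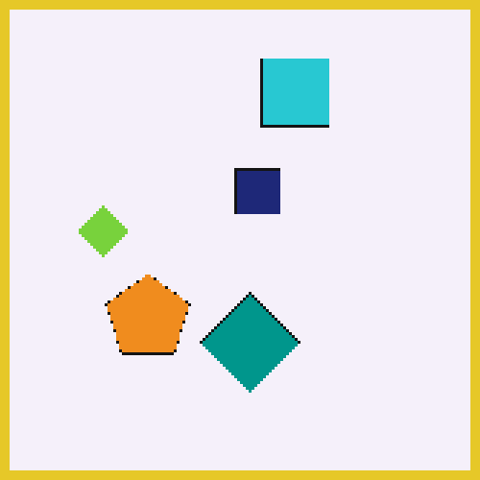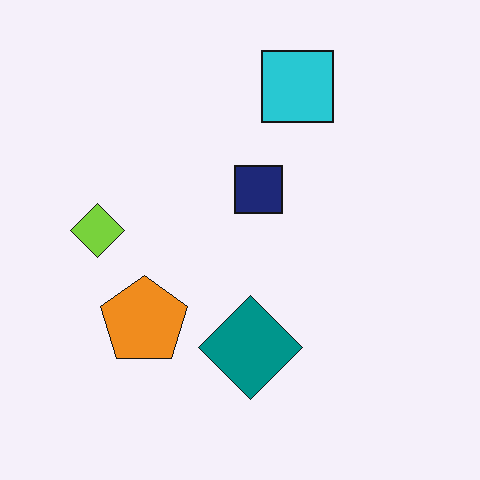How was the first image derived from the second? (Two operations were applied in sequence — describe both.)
This is the original image mildly pixelated, then framed with a yellow border.

Shapes are reduced to large square blocks; fine edges and outlines are lost — a downscale-then-upscale (mosaic) effect. A solid yellow frame runs around the edge of the first image, with the content slightly shrunk inside it.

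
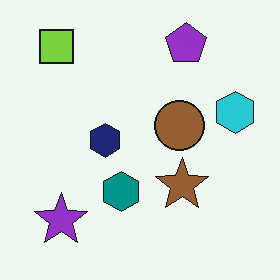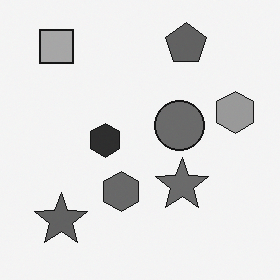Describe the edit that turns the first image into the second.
The image was converted to grayscale.

All color is removed — every shape is now a shade of grey.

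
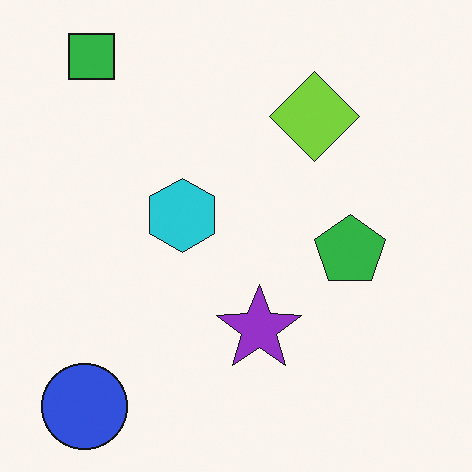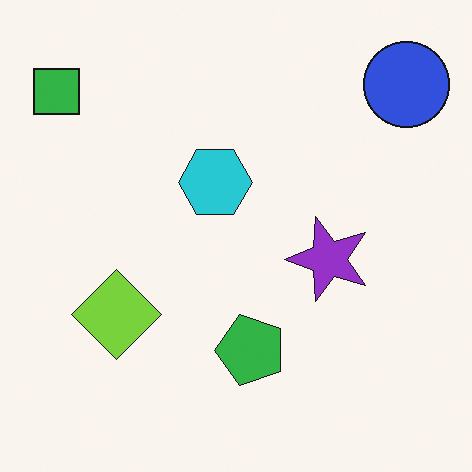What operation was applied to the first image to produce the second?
This is the original image transposed (reflected across the top-left ↔ bottom-right diagonal).

Shapes have swapped their row and column positions — what was in the top-right is now in the bottom-left — a diagonal reflection.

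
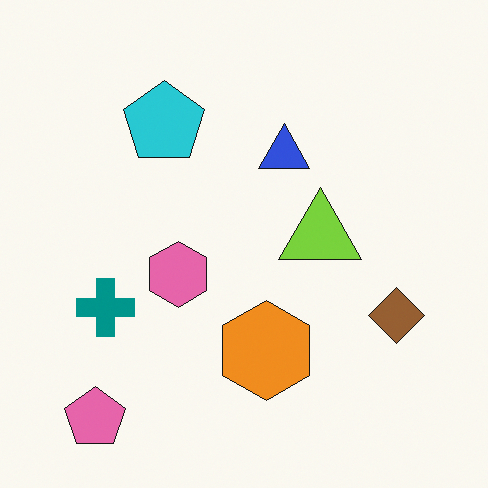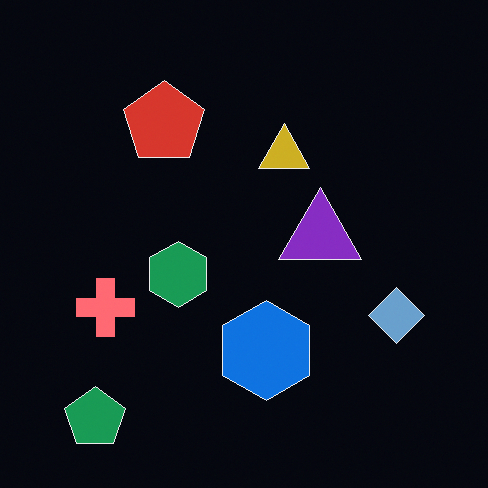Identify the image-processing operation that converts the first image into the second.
The second image is the first color-inverted (negative).

The light background has become dark and every shape's color is its complement — a photographic negative.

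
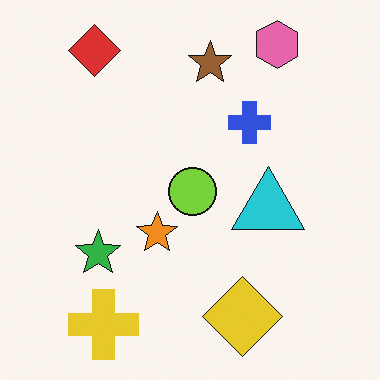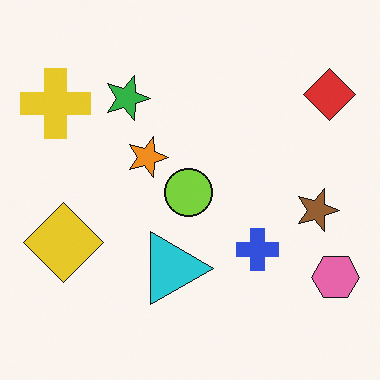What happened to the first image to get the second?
The image was rotated 90° clockwise.

The pink hexagon sits in the top-right of the first image and the bottom-right of the second — consistent with a whole-image 90° clockwise rotation.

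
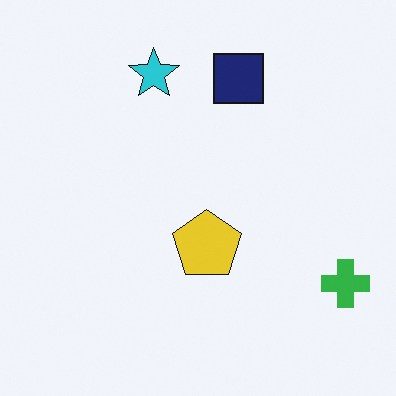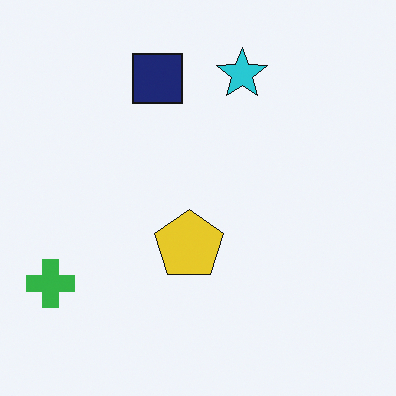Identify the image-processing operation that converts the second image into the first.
The transformation is: flipped horizontally (left ↔ right).

The green cross is in the bottom-left of the second image and the bottom-right of the first — shapes on opposite sides of the vertical midline have swapped in a mirror flip.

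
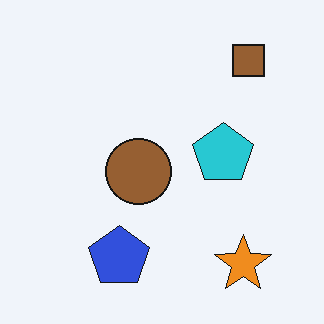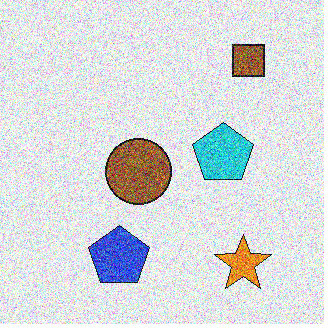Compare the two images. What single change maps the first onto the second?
This is the original image degraded with a thick layer of grain.

Random speckle covers the whole image, including the flat background.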